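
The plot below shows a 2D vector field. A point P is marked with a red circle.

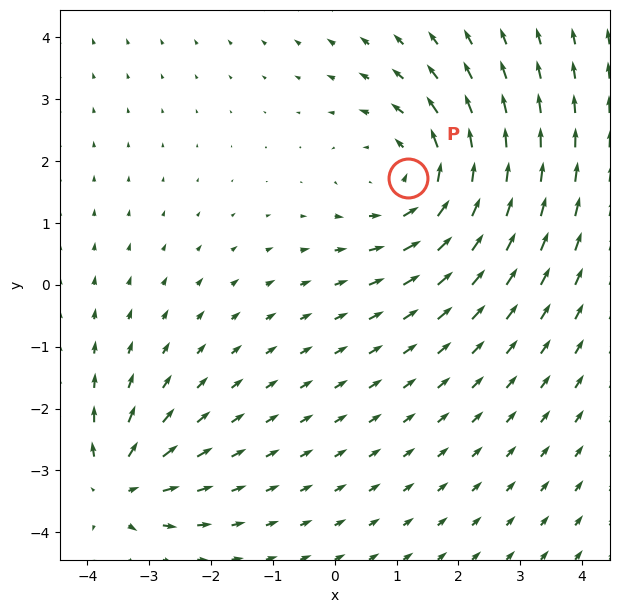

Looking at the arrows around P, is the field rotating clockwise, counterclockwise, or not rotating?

counterclockwise

Near P at (1.2, 1.7) the arrows circulate counterclockwise. The curl (z-component) there is about +3; positive curl means counterclockwise rotation.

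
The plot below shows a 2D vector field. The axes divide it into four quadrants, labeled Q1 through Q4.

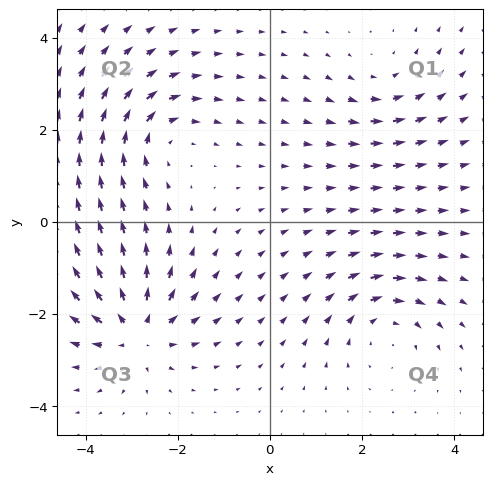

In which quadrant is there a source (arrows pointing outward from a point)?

Q3

The source sits at approximately (-2.9, -2.4), which lies in quadrant Q3. The divergence there is about +6, positive as expected for a source.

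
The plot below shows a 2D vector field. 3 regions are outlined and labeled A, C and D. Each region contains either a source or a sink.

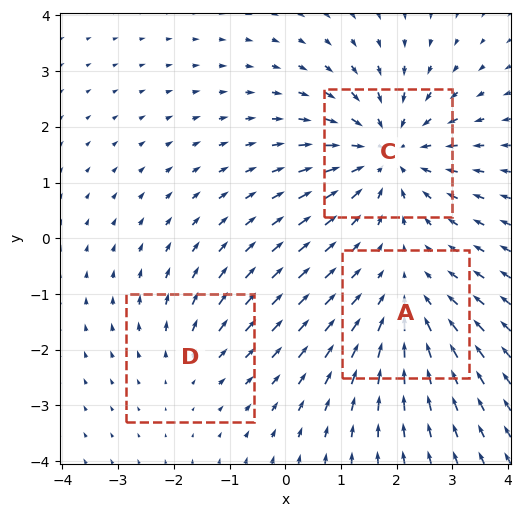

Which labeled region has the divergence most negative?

C

Divergence at each region's feature centre — A: about -3, C: about -4, D: about +2. Region C is most negative.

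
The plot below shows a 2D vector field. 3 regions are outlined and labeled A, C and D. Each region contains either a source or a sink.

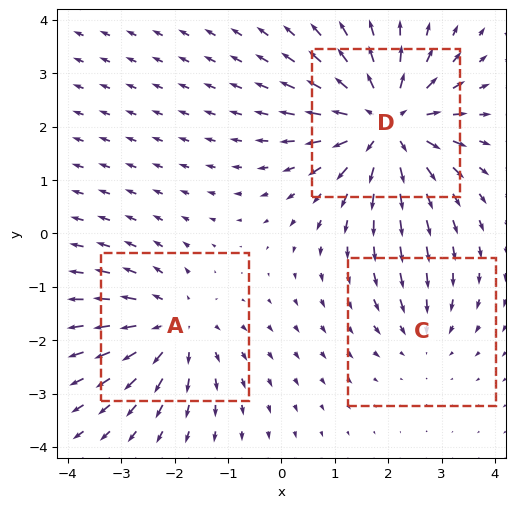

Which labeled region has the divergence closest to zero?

C

Divergence at each region's feature centre — A: about +3, C: about -2, D: about +5. Region C is closest to zero.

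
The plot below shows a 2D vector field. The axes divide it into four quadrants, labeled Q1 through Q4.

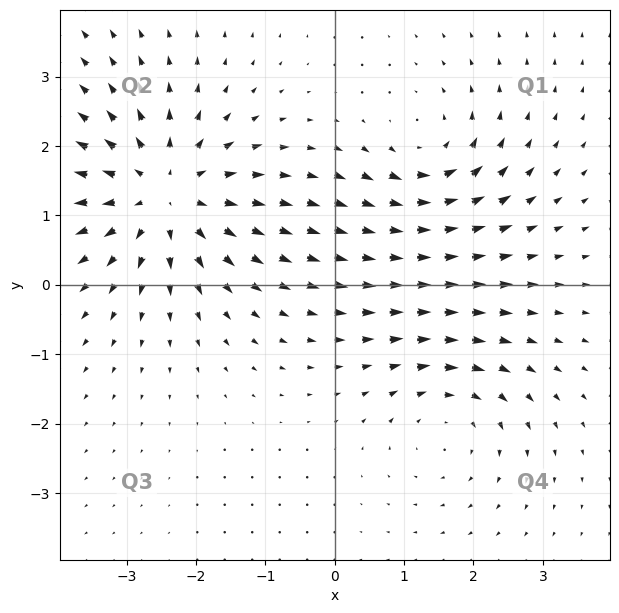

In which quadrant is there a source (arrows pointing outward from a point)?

Q2

The source sits at approximately (-2.4, 1.3), which lies in quadrant Q2. The divergence there is about +5, positive as expected for a source.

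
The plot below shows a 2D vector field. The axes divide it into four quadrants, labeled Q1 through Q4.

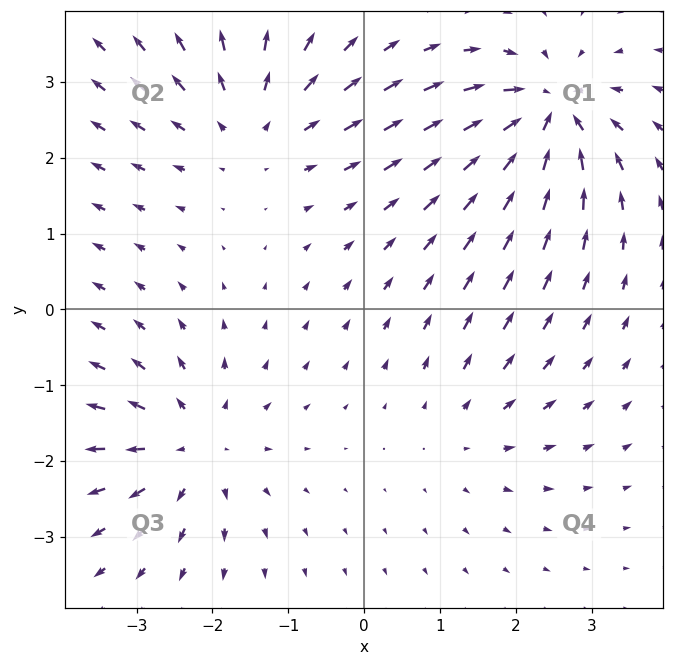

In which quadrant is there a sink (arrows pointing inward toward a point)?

The sink sits at approximately (2.4, 2.6), which lies in quadrant Q1. The divergence there is about -7, negative as expected for a sink.

Q1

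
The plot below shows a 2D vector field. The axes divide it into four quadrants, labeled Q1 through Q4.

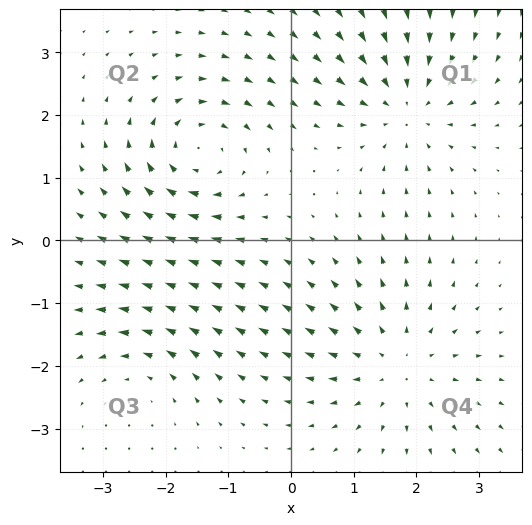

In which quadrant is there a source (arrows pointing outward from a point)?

The source sits at approximately (1.7, -2.0), which lies in quadrant Q4. The divergence there is about +3, positive as expected for a source.

Q4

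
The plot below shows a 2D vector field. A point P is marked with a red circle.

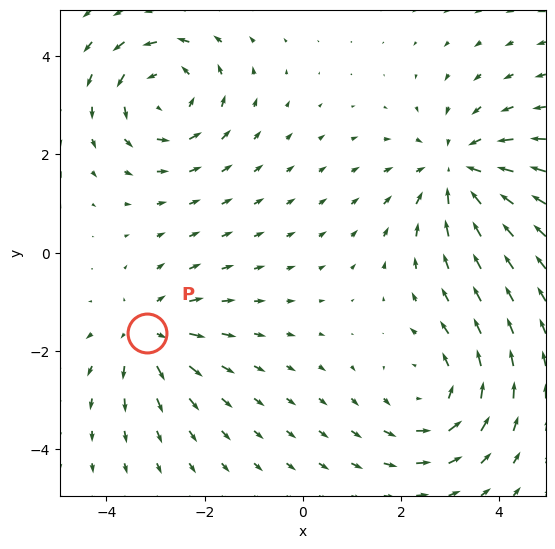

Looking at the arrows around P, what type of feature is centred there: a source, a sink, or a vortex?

At P (-3.2, -1.6) the arrows spread outward. Divergence about +4, curl ≈0 — positive divergence with near-zero curl is a source.

source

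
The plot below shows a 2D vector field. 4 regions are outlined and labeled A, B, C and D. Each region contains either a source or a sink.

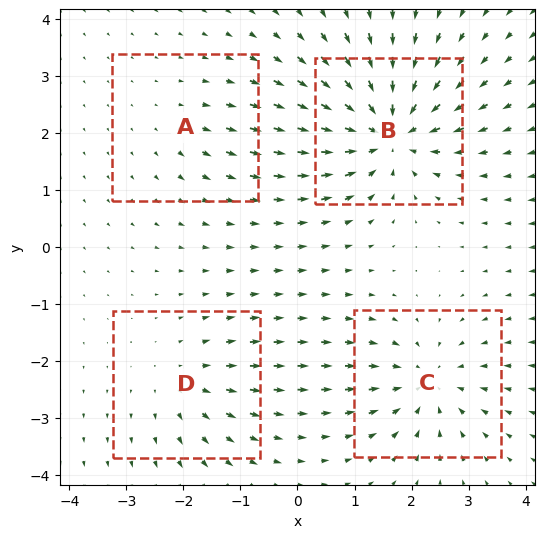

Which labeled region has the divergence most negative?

B

Divergence at each region's feature centre — A: about +2, B: about -8, C: about -5, D: about +4. Region B is most negative.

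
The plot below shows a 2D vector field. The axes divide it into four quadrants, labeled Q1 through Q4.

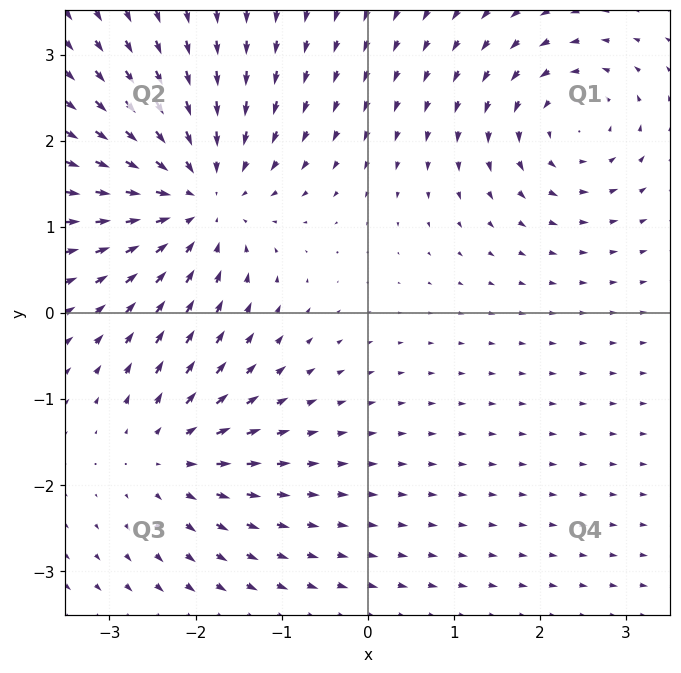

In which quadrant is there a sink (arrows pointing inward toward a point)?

Q2

The sink sits at approximately (-2.0, 1.3), which lies in quadrant Q2. The divergence there is about -5, negative as expected for a sink.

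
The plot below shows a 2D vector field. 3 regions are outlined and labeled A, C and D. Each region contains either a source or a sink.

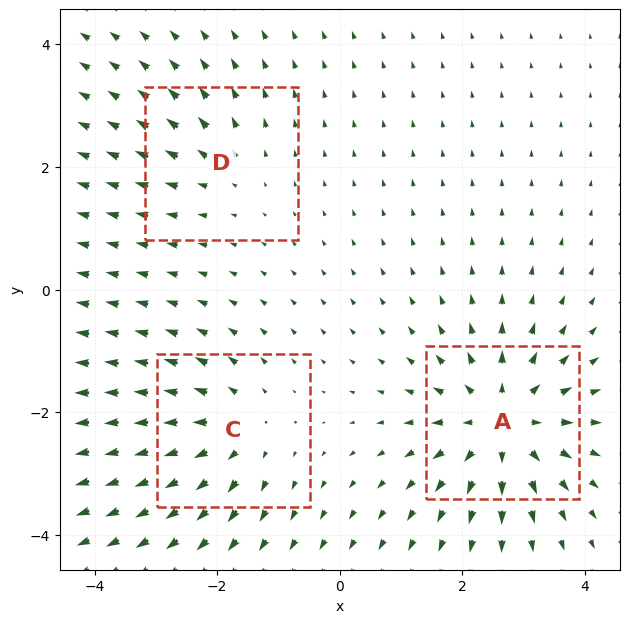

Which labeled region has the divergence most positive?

A

Divergence at each region's feature centre — A: about +5, C: about +3, D: about +2. Region A is most positive.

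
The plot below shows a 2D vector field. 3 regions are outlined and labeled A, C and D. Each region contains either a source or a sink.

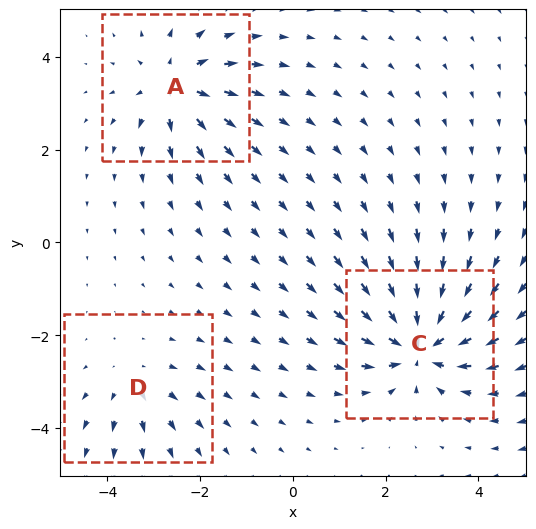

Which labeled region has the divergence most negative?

Divergence at each region's feature centre — A: about +4, C: about -6, D: about +2. Region C is most negative.

C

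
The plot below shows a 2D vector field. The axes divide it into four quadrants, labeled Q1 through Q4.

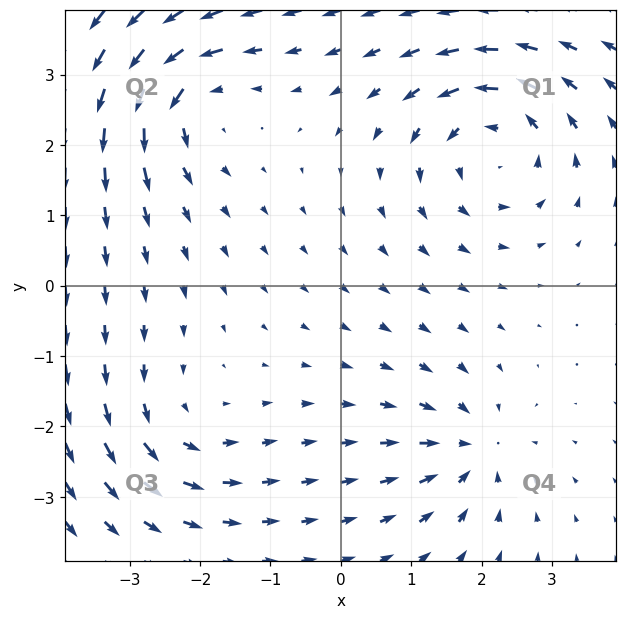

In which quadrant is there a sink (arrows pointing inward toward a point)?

Q4

The sink sits at approximately (1.9, -2.3), which lies in quadrant Q4. The divergence there is about -4, negative as expected for a sink.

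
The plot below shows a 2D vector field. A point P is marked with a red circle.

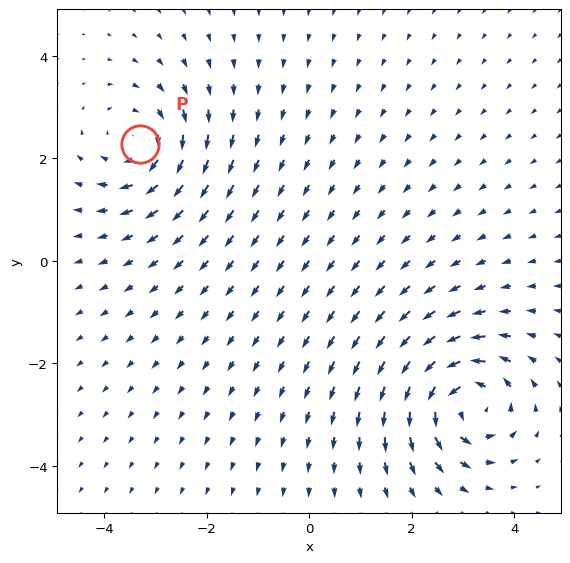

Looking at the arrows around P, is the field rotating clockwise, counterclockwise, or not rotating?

clockwise

Near P at (-3.3, 2.3) the arrows circulate clockwise. The curl (z-component) there is about -4; negative curl means clockwise rotation.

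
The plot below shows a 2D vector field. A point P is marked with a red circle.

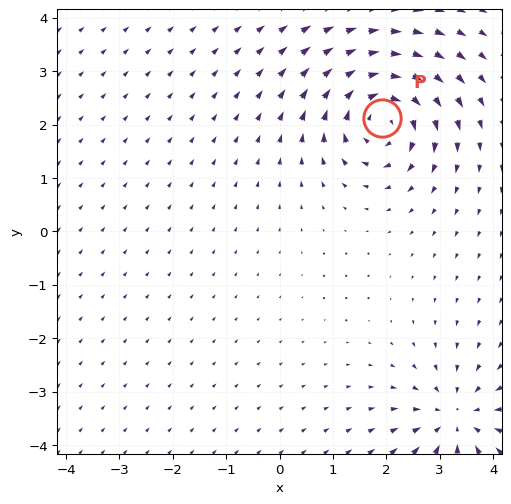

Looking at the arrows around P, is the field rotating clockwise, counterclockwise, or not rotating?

Near P at (1.9, 2.1) the arrows circulate clockwise. The curl (z-component) there is about -5; negative curl means clockwise rotation.

clockwise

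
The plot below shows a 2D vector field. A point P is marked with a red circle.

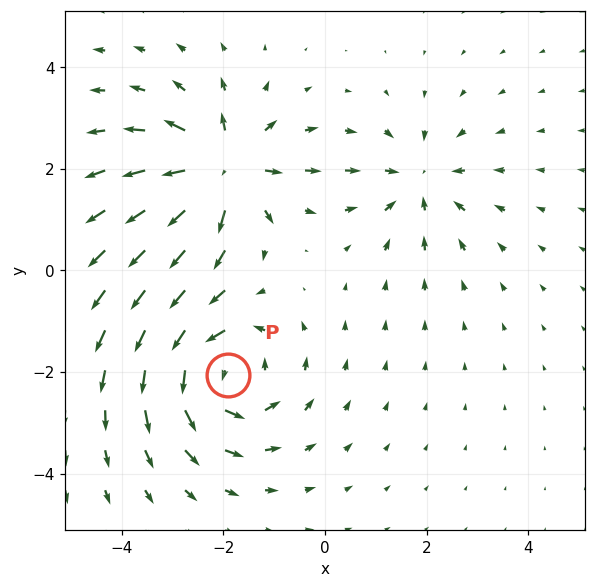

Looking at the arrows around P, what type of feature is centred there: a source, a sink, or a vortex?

At P (-1.9, -2.1) the arrows circulate counterclockwise. Divergence ≈0, curl about +4 — near-zero divergence with nonzero curl is a vortex.

vortex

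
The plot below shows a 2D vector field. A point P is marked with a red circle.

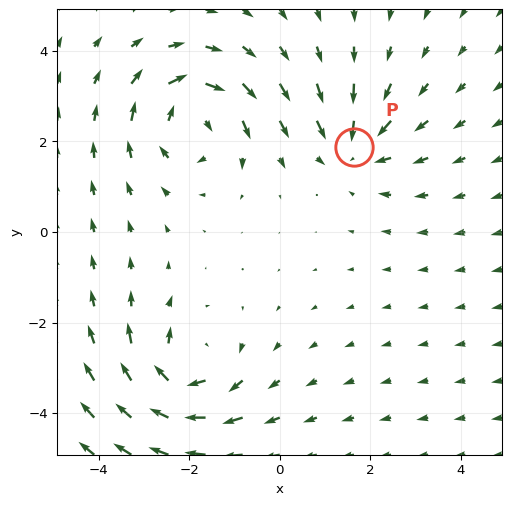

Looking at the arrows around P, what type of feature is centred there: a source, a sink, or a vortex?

sink

At P (1.6, 1.9) the arrows converge inward. Divergence about -4, curl ≈0 — negative divergence with near-zero curl is a sink.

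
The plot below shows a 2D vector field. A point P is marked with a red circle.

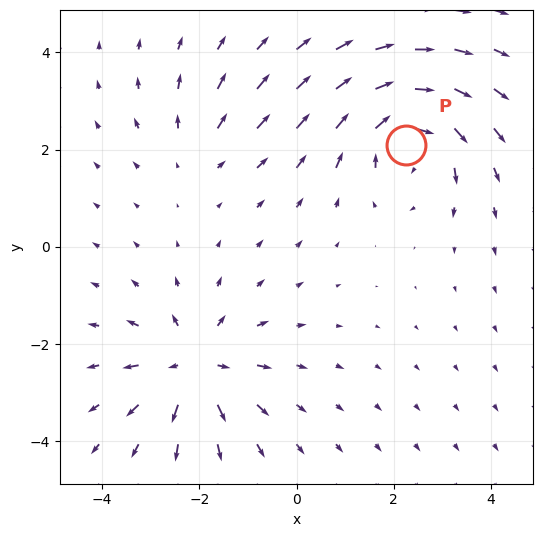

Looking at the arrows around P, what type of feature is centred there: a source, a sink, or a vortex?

vortex

At P (2.2, 2.1) the arrows circulate clockwise. Divergence ≈0, curl about -6 — near-zero divergence with nonzero curl is a vortex.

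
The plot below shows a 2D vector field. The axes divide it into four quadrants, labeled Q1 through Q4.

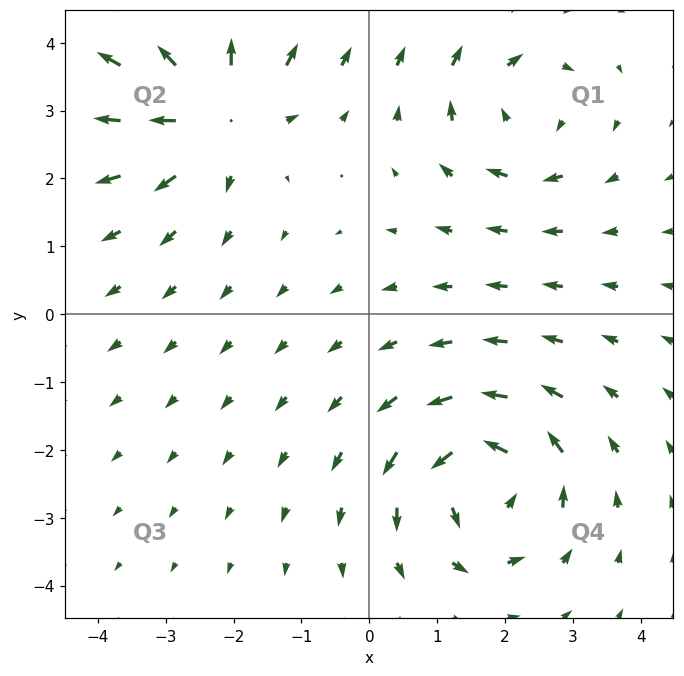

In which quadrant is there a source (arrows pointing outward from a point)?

The source sits at approximately (-2.3, 3.0), which lies in quadrant Q2. The divergence there is about +5, positive as expected for a source.

Q2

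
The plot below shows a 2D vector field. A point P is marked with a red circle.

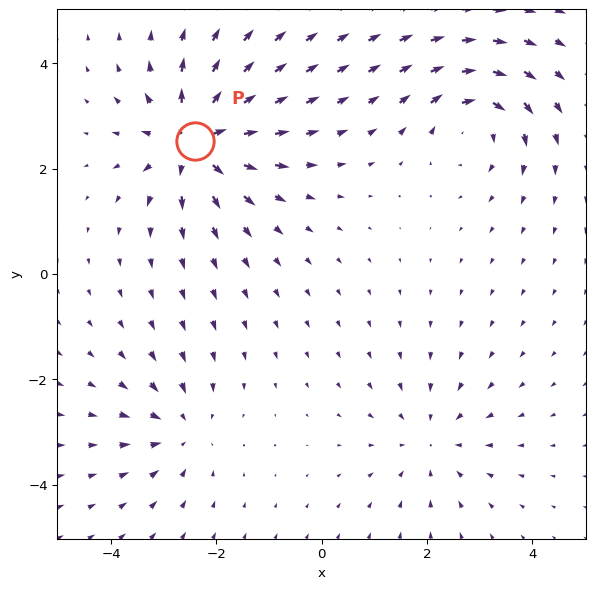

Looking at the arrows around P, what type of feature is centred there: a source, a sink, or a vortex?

source

At P (-2.4, 2.5) the arrows spread outward. Divergence about +6, curl ≈0 — positive divergence with near-zero curl is a source.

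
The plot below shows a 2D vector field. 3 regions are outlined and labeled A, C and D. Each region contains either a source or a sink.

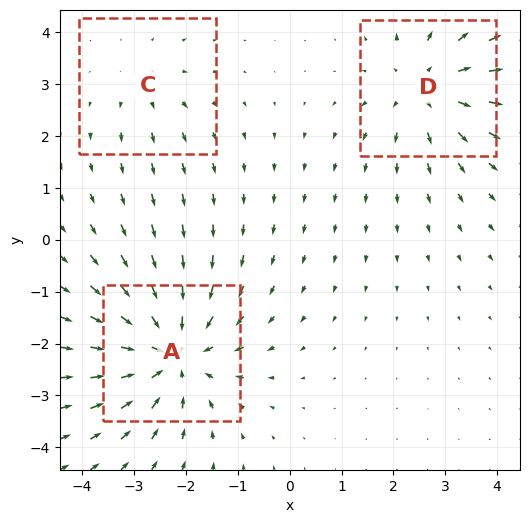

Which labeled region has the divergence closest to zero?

C

Divergence at each region's feature centre — A: about -4, C: about +2, D: about +3. Region C is closest to zero.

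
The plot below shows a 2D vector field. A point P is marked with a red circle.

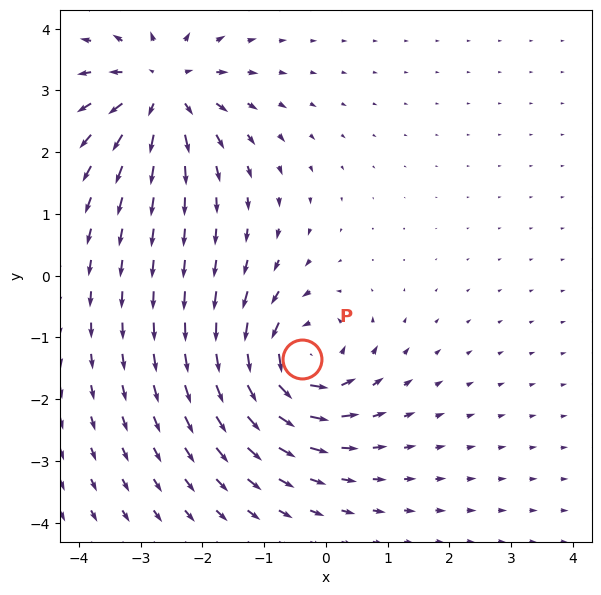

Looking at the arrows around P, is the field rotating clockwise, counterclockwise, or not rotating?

Near P at (-0.4, -1.3) the arrows circulate counterclockwise. The curl (z-component) there is about +6; positive curl means counterclockwise rotation.

counterclockwise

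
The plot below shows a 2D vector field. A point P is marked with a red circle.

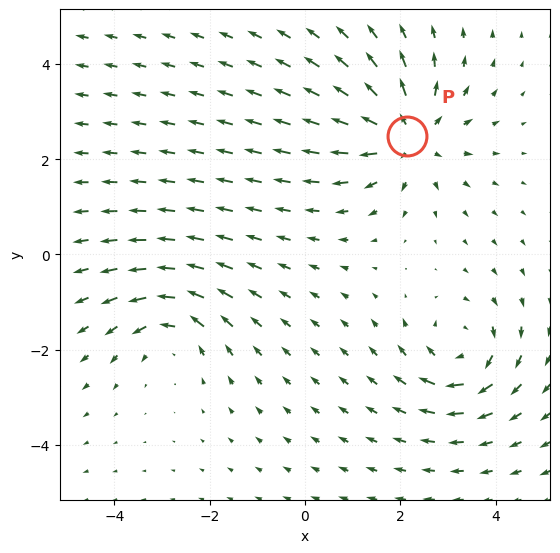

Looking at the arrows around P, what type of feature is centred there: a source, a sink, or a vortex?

At P (2.1, 2.5) the arrows spread outward. Divergence about +4, curl ≈0 — positive divergence with near-zero curl is a source.

source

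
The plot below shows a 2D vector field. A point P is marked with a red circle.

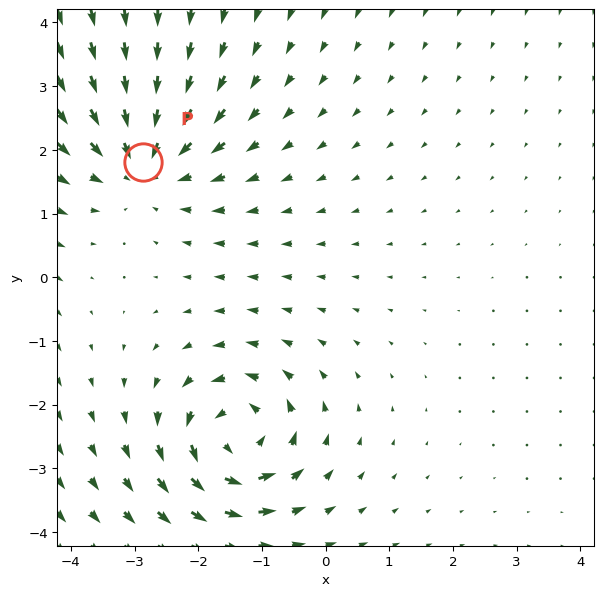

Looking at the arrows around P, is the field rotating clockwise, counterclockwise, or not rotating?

not rotating

Near P at (-2.9, 1.8) the arrows show no circulation. The curl there is ≈0.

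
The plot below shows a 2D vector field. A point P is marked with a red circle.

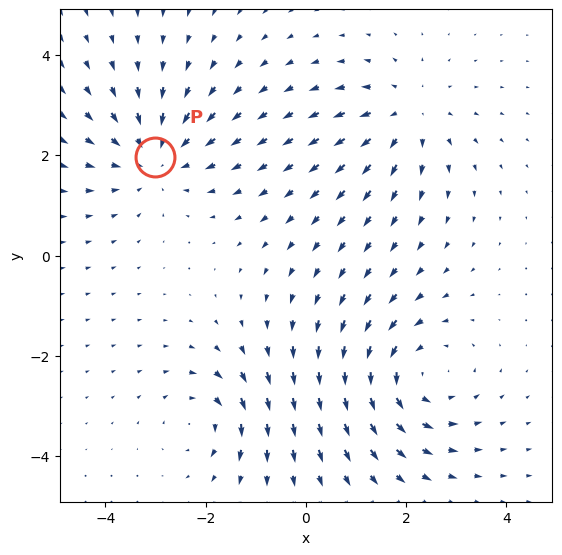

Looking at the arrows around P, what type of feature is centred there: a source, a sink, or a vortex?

At P (-3.0, 2.0) the arrows converge inward. Divergence about -3, curl ≈0 — negative divergence with near-zero curl is a sink.

sink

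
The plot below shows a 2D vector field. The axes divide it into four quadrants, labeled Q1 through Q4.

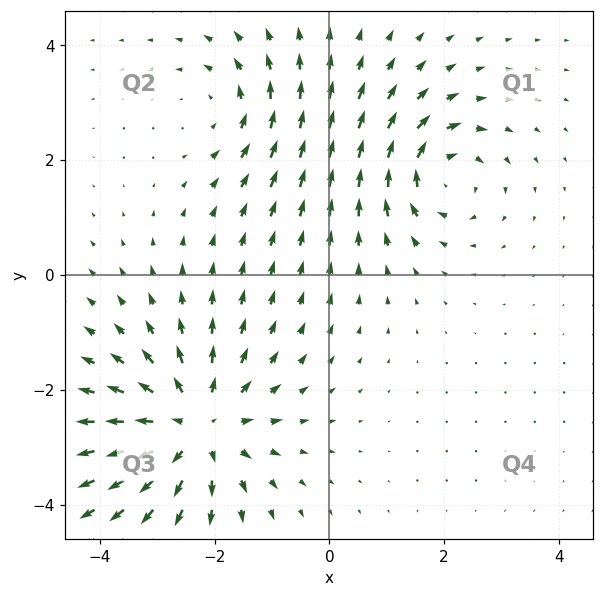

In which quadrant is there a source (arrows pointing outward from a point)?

Q3

The source sits at approximately (-2.3, -2.6), which lies in quadrant Q3. The divergence there is about +5, positive as expected for a source.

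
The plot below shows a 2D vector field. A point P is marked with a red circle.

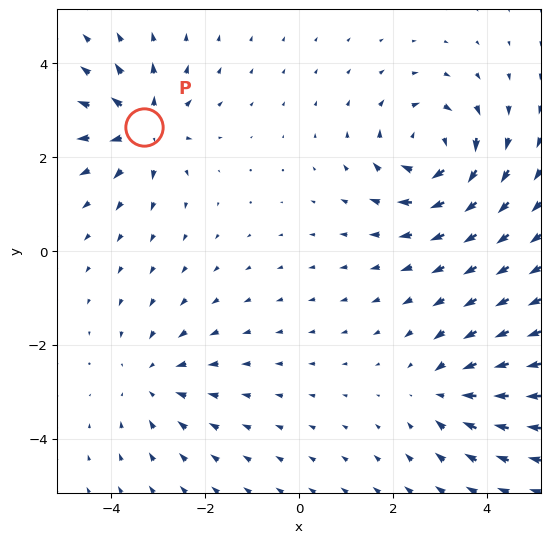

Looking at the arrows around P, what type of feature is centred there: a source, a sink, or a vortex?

source

At P (-3.3, 2.6) the arrows spread outward. Divergence about +5, curl ≈0 — positive divergence with near-zero curl is a source.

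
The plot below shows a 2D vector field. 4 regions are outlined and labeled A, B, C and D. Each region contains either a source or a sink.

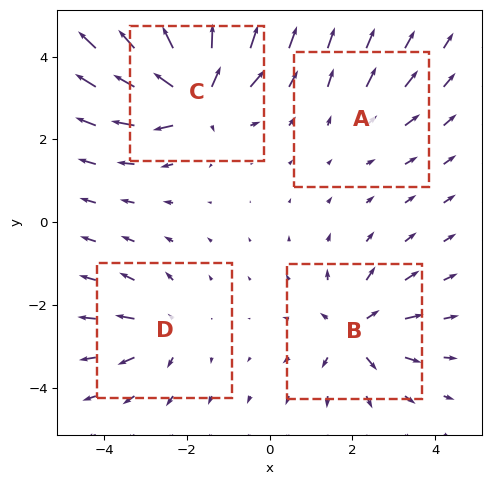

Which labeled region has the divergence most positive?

Divergence at each region's feature centre — A: about +3, B: about +6, C: about +8, D: about +4. Region C is most positive.

C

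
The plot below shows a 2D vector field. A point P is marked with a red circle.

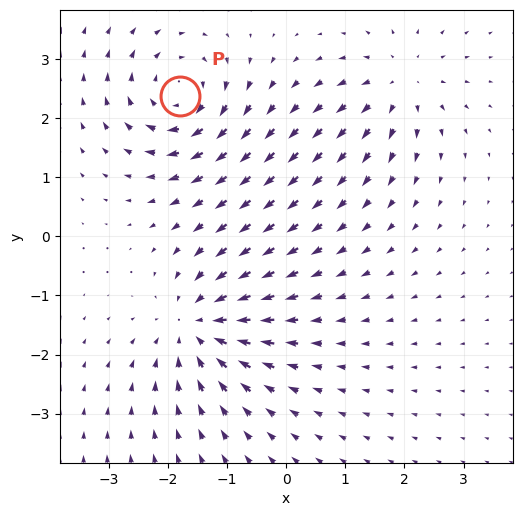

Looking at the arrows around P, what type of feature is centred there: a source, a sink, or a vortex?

vortex

At P (-1.8, 2.4) the arrows circulate clockwise. Divergence ≈0, curl about -6 — near-zero divergence with nonzero curl is a vortex.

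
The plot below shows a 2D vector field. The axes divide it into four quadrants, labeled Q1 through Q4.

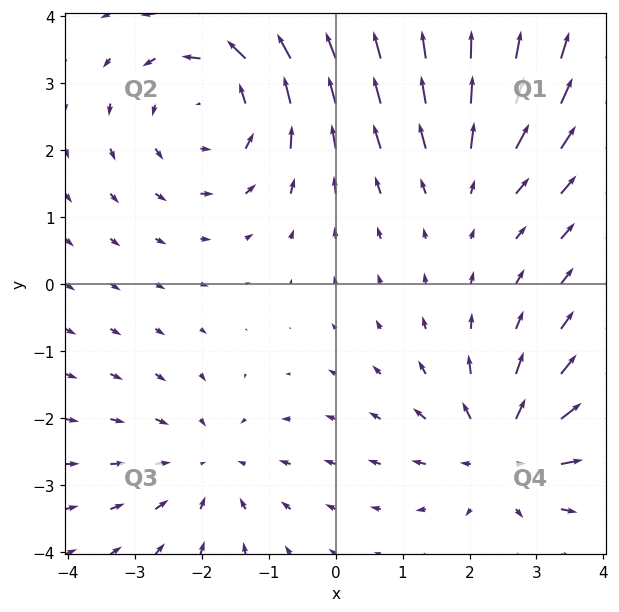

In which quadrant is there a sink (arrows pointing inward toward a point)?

Q3

The sink sits at approximately (-1.9, -2.7), which lies in quadrant Q3. The divergence there is about -3, negative as expected for a sink.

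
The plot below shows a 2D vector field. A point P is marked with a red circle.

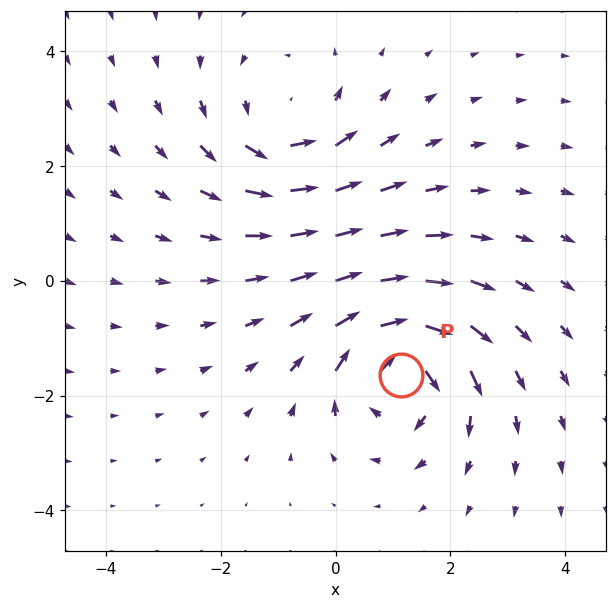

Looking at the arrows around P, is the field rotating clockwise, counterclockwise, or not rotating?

clockwise

Near P at (1.1, -1.6) the arrows circulate clockwise. The curl (z-component) there is about -4; negative curl means clockwise rotation.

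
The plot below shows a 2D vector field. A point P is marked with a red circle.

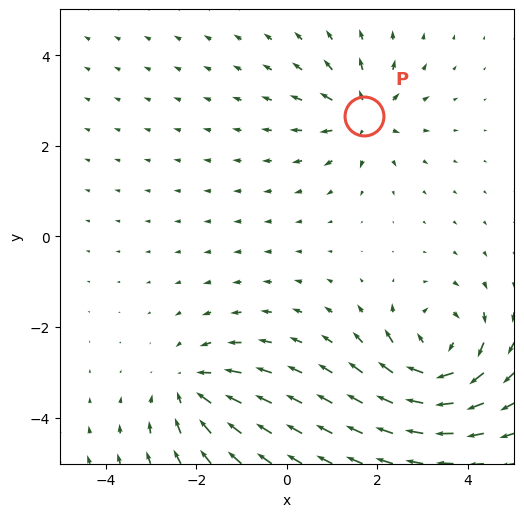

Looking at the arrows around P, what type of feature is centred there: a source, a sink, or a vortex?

At P (1.7, 2.7) the arrows spread outward. Divergence about +4, curl ≈0 — positive divergence with near-zero curl is a source.

source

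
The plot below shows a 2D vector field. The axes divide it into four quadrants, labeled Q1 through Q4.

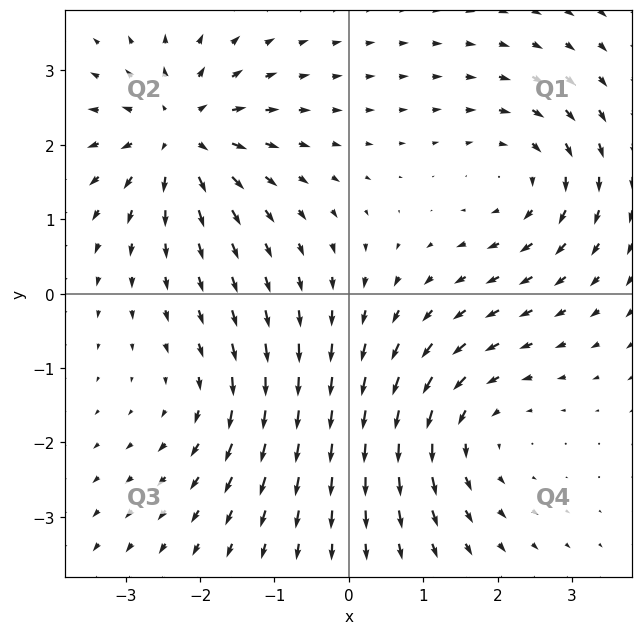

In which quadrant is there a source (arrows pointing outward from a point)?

Q2

The source sits at approximately (-2.3, 2.1), which lies in quadrant Q2. The divergence there is about +5, positive as expected for a source.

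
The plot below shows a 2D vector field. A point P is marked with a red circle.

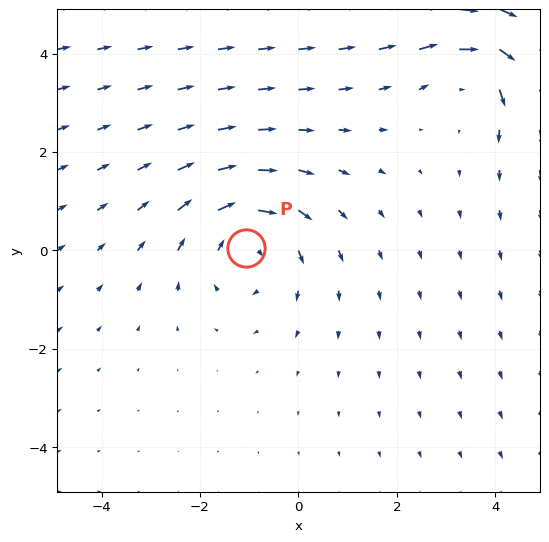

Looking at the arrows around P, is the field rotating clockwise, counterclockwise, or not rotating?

Near P at (-1.1, 0.1) the arrows circulate clockwise. The curl (z-component) there is about -3; negative curl means clockwise rotation.

clockwise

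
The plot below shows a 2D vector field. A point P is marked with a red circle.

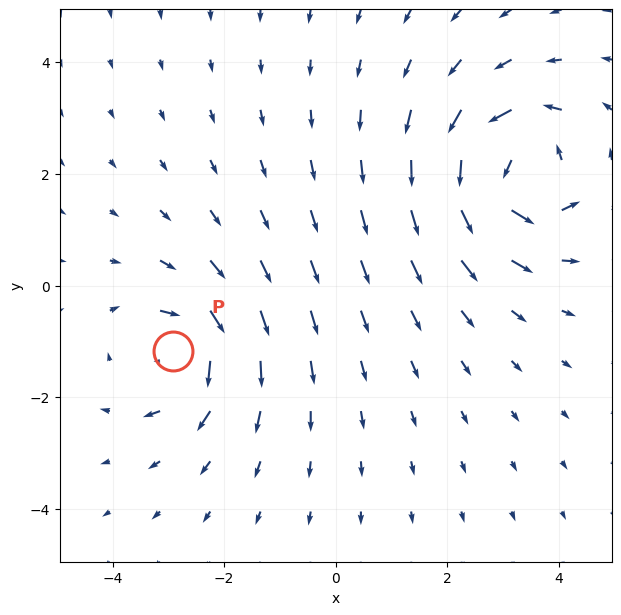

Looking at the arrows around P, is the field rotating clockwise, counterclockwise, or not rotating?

clockwise

Near P at (-2.9, -1.2) the arrows circulate clockwise. The curl (z-component) there is about -4; negative curl means clockwise rotation.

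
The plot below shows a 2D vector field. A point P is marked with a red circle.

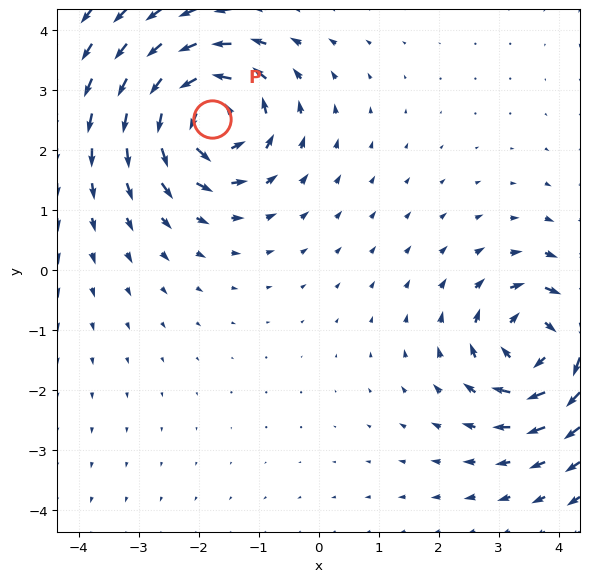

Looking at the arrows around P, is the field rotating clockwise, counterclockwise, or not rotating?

Near P at (-1.8, 2.5) the arrows circulate counterclockwise. The curl (z-component) there is about +5; positive curl means counterclockwise rotation.

counterclockwise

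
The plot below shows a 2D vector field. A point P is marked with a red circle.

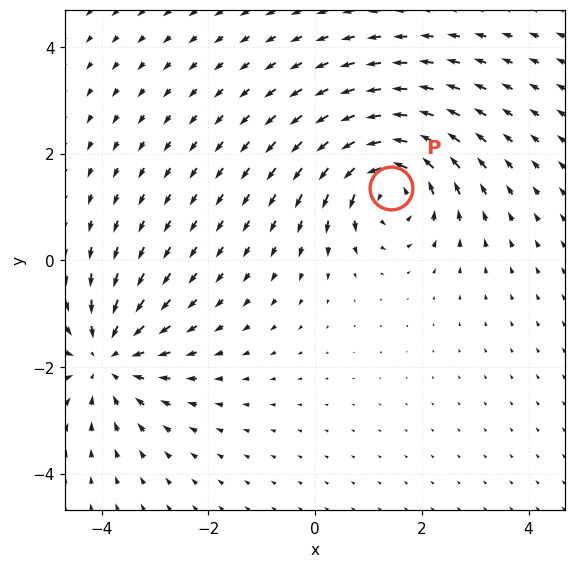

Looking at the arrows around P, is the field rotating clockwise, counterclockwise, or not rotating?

Near P at (1.4, 1.4) the arrows circulate counterclockwise. The curl (z-component) there is about +4; positive curl means counterclockwise rotation.

counterclockwise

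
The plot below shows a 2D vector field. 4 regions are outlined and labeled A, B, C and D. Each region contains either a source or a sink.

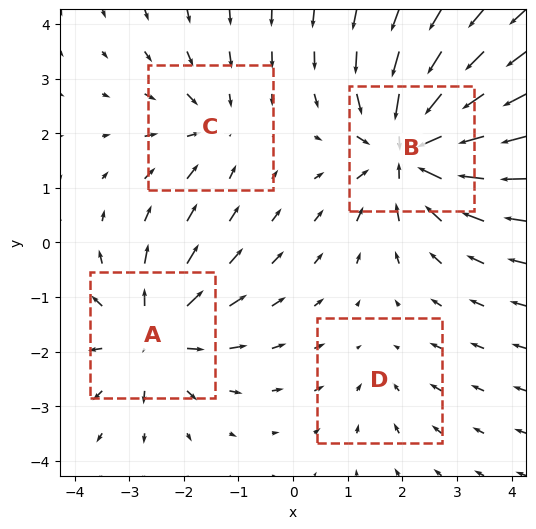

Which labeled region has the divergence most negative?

B

Divergence at each region's feature centre — A: about +5, B: about -7, C: about -3, D: about -2. Region B is most negative.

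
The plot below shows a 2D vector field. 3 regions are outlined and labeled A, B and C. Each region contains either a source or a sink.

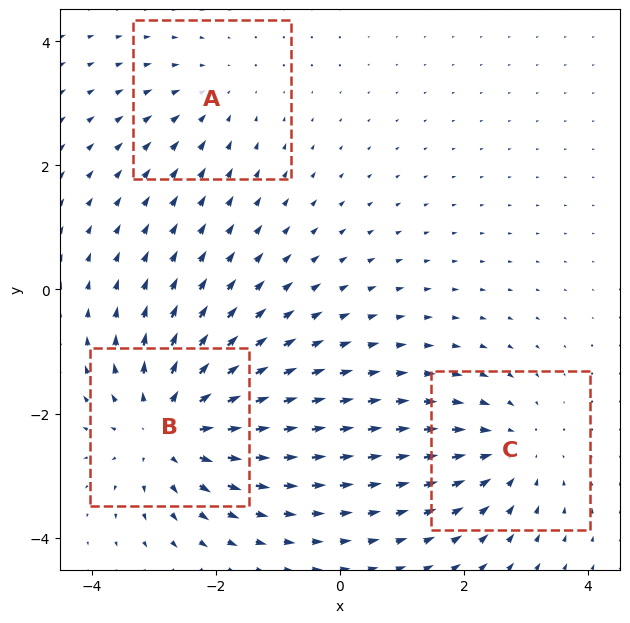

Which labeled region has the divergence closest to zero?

A

Divergence at each region's feature centre — A: about -2, B: about +4, C: about -3. Region A is closest to zero.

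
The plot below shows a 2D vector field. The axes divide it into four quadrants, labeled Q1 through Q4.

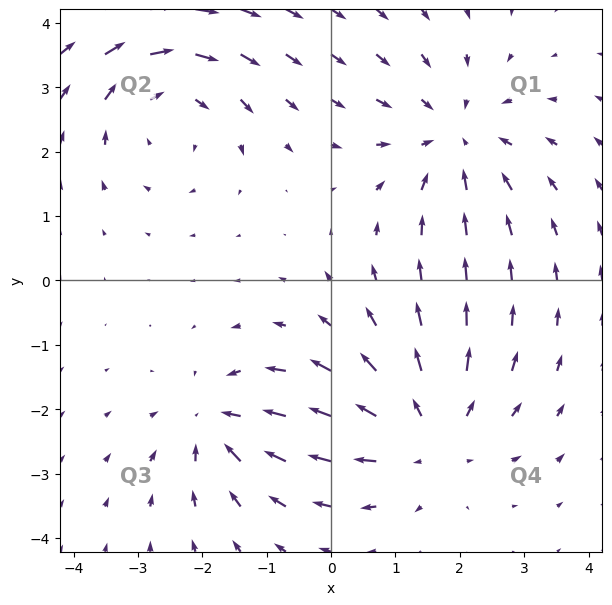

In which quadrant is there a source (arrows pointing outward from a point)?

Q4

The source sits at approximately (1.5, -2.4), which lies in quadrant Q4. The divergence there is about +4, positive as expected for a source.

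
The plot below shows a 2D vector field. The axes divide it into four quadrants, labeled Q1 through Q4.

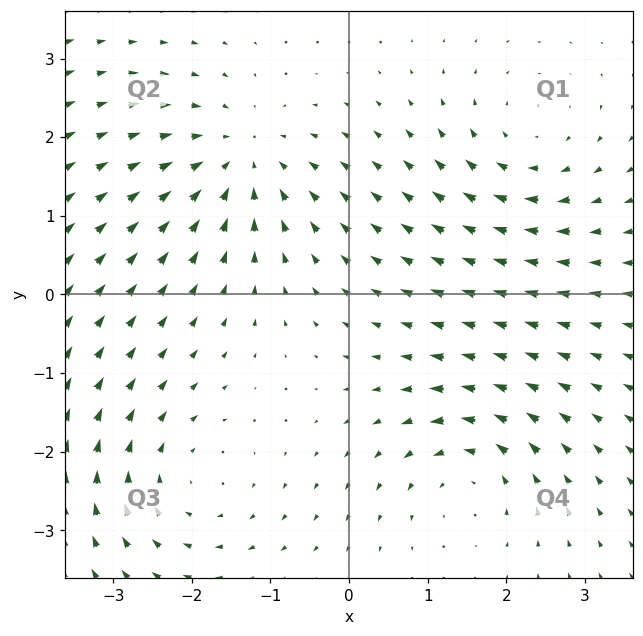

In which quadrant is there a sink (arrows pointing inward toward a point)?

Q2

The sink sits at approximately (-1.4, 1.7), which lies in quadrant Q2. The divergence there is about -4, negative as expected for a sink.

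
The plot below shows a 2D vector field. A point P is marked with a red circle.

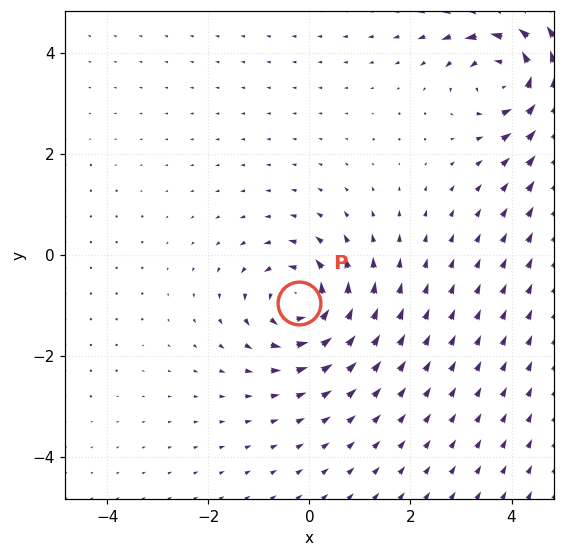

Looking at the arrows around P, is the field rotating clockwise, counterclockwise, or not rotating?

Near P at (-0.2, -0.9) the arrows circulate counterclockwise. The curl (z-component) there is about +4; positive curl means counterclockwise rotation.

counterclockwise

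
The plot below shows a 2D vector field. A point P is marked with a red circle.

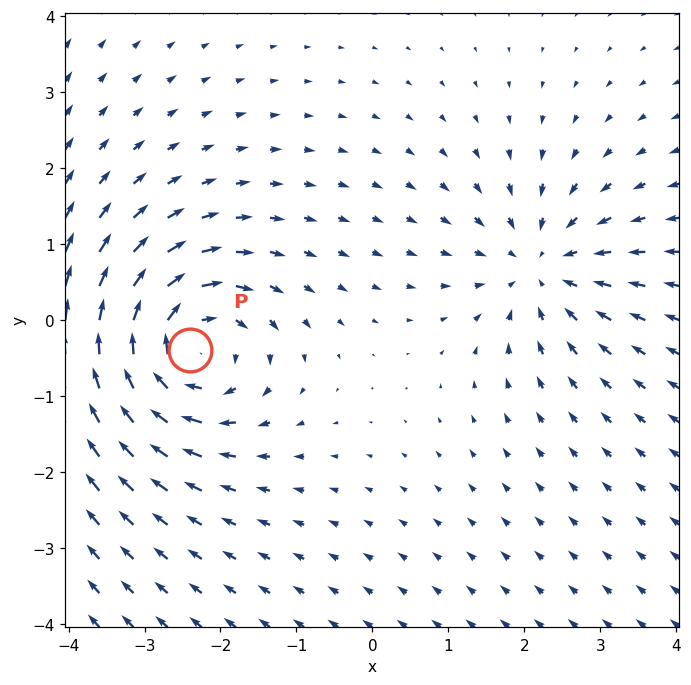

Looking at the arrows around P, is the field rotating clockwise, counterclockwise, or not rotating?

clockwise

Near P at (-2.4, -0.4) the arrows circulate clockwise. The curl (z-component) there is about -5; negative curl means clockwise rotation.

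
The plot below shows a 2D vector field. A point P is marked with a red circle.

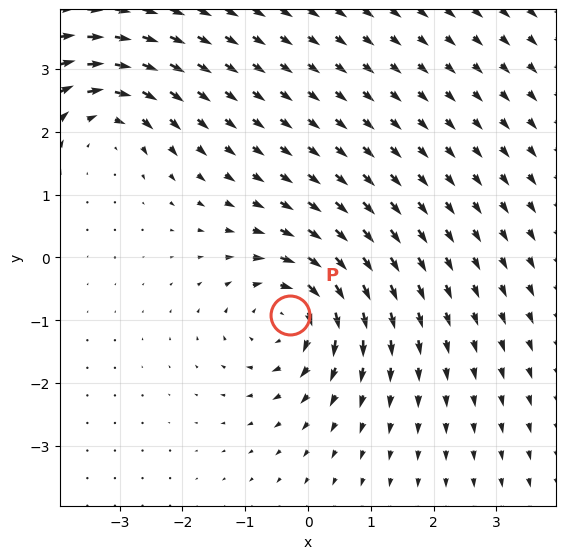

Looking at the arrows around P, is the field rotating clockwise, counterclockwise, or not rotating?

Near P at (-0.3, -0.9) the arrows circulate clockwise. The curl (z-component) there is about -4; negative curl means clockwise rotation.

clockwise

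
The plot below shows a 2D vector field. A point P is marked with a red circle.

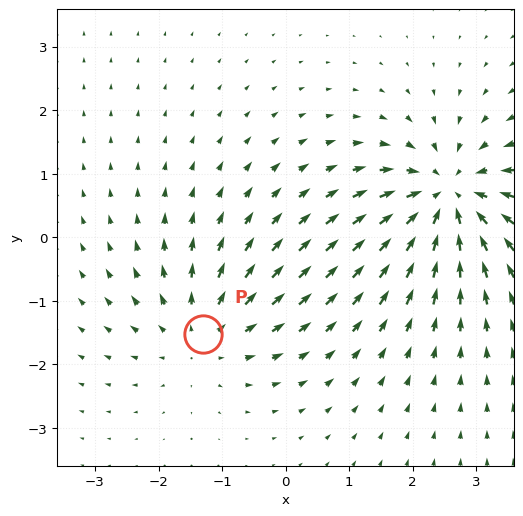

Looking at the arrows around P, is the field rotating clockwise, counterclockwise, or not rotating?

Near P at (-1.3, -1.5) the arrows show no circulation. The curl there is ≈0.

not rotating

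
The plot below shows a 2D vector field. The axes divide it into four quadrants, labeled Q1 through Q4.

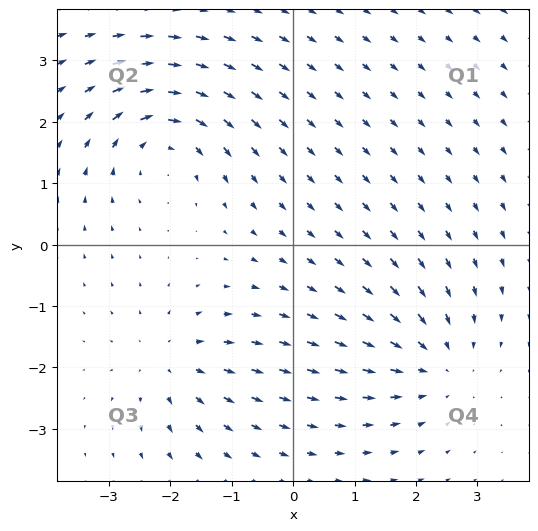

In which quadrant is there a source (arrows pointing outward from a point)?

Q3

The source sits at approximately (-2.0, -1.9), which lies in quadrant Q3. The divergence there is about +3, positive as expected for a source.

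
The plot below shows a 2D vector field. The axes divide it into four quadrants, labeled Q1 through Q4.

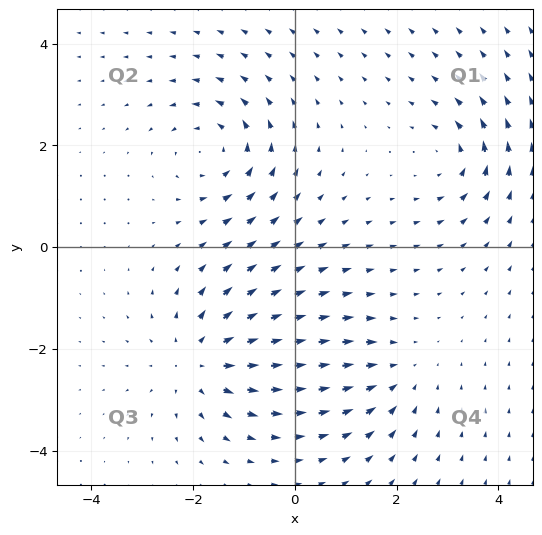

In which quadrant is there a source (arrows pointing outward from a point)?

The source sits at approximately (-1.8, -2.2), which lies in quadrant Q3. The divergence there is about +4, positive as expected for a source.

Q3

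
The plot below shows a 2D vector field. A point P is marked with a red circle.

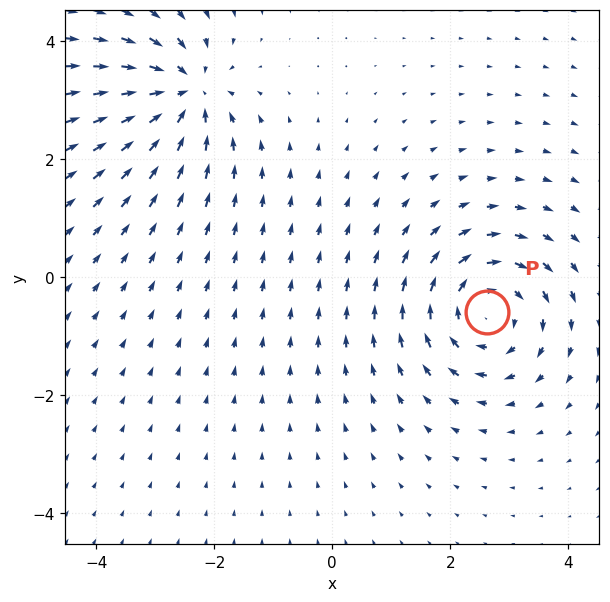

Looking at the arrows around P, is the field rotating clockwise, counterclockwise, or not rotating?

Near P at (2.6, -0.6) the arrows circulate clockwise. The curl (z-component) there is about -4; negative curl means clockwise rotation.

clockwise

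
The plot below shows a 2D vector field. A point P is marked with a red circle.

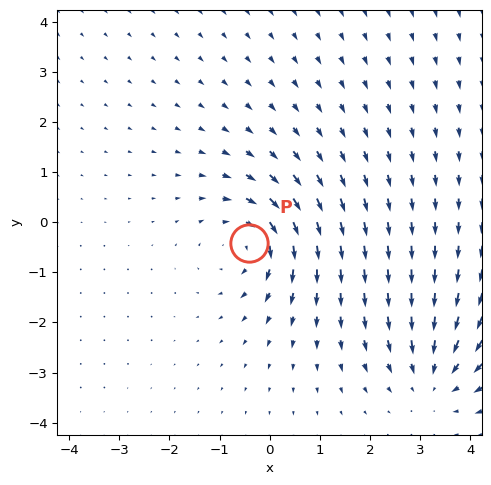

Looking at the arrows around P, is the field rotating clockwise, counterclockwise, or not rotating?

Near P at (-0.4, -0.4) the arrows circulate clockwise. The curl (z-component) there is about -6; negative curl means clockwise rotation.

clockwise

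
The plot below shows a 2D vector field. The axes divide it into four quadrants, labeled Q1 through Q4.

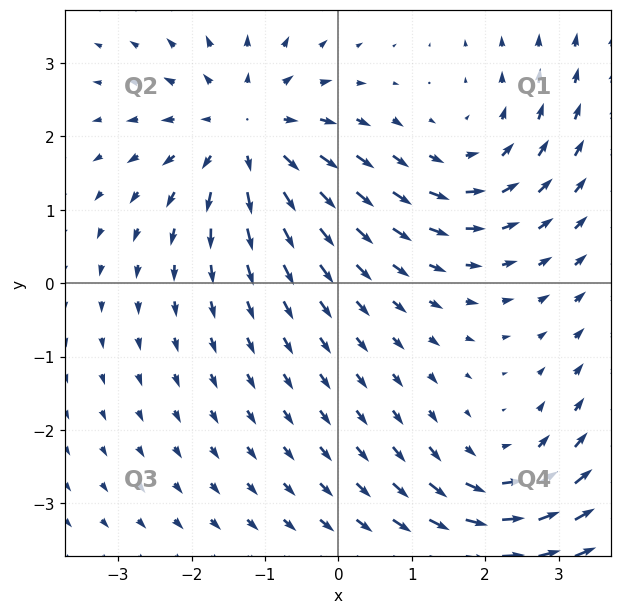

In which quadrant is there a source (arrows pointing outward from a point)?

Q2

The source sits at approximately (-1.3, 2.0), which lies in quadrant Q2. The divergence there is about +3, positive as expected for a source.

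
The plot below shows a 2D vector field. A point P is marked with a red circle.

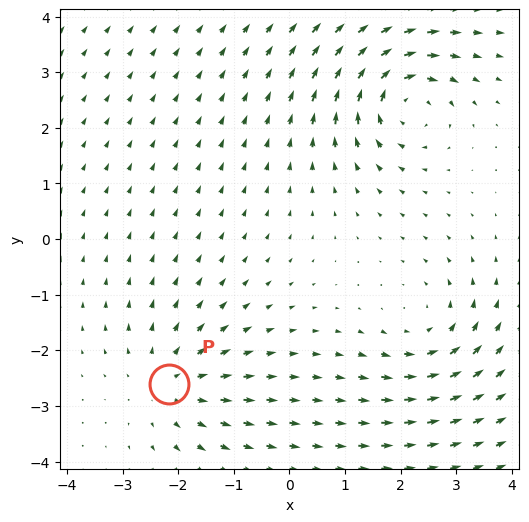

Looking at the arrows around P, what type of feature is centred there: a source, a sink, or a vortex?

source

At P (-2.2, -2.6) the arrows spread outward. Divergence about +2, curl ≈0 — positive divergence with near-zero curl is a source.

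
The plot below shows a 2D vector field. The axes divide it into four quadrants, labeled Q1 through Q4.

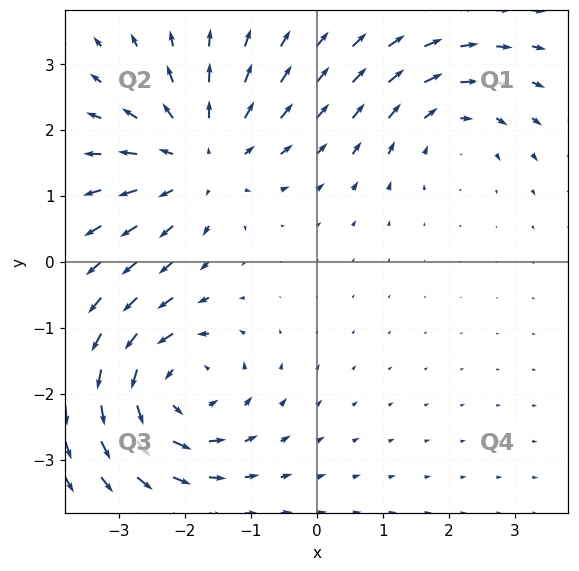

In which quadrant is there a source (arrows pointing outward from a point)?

The source sits at approximately (-1.8, 1.6), which lies in quadrant Q2. The divergence there is about +4, positive as expected for a source.

Q2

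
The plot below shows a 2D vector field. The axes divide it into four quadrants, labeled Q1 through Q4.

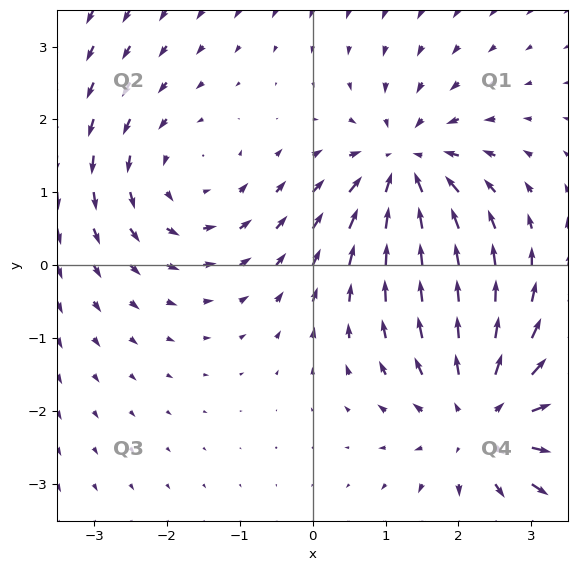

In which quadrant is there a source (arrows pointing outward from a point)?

The source sits at approximately (2.4, -2.1), which lies in quadrant Q4. The divergence there is about +3, positive as expected for a source.

Q4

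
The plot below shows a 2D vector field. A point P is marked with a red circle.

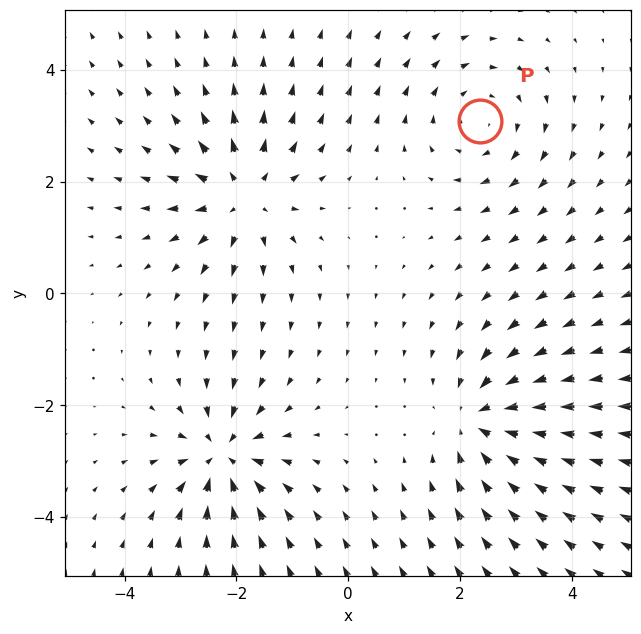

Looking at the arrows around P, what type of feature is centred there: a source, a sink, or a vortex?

vortex

At P (2.4, 3.1) the arrows circulate clockwise. Divergence ≈0, curl about -3 — near-zero divergence with nonzero curl is a vortex.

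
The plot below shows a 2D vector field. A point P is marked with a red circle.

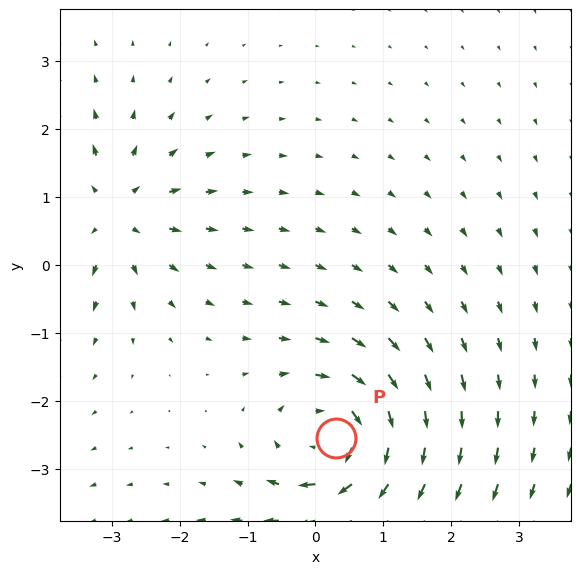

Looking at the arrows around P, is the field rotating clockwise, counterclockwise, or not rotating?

Near P at (0.3, -2.5) the arrows circulate clockwise. The curl (z-component) there is about -4; negative curl means clockwise rotation.

clockwise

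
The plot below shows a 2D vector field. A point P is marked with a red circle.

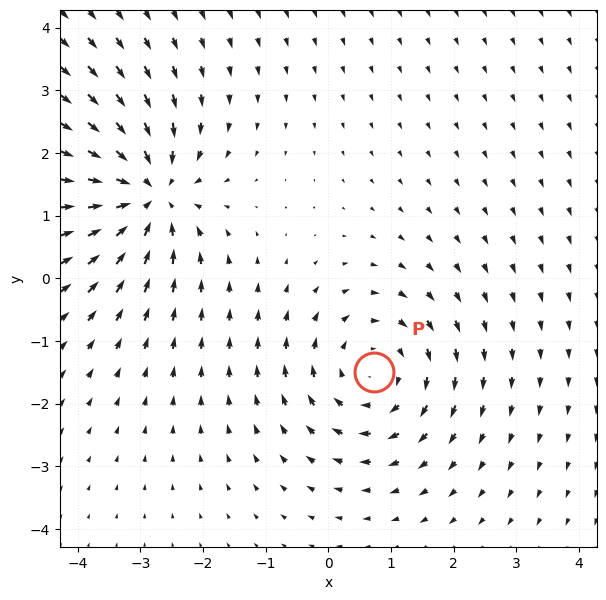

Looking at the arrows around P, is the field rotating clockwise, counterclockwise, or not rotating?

Near P at (0.7, -1.5) the arrows circulate clockwise. The curl (z-component) there is about -3; negative curl means clockwise rotation.

clockwise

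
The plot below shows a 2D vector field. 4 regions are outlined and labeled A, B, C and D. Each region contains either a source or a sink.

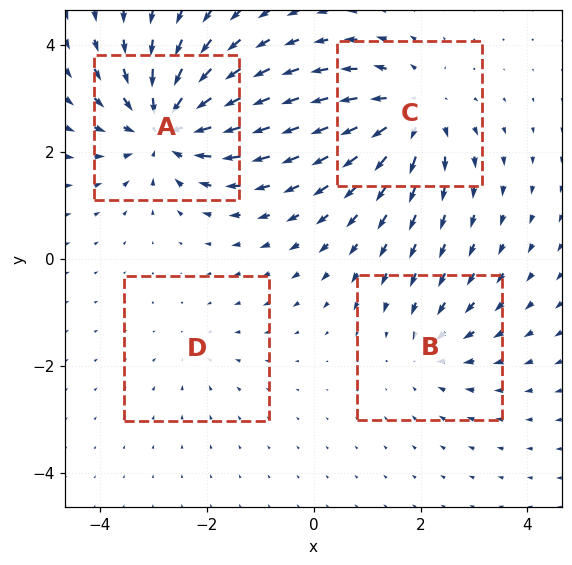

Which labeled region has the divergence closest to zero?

D

Divergence at each region's feature centre — A: about -7, B: about -3, C: about +5, D: about -2. Region D is closest to zero.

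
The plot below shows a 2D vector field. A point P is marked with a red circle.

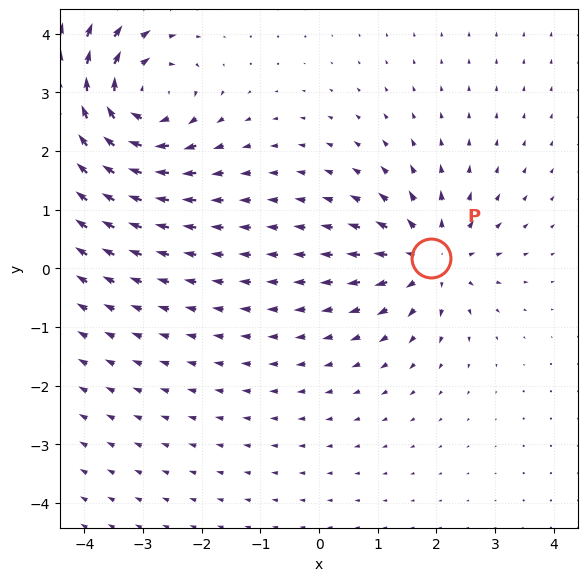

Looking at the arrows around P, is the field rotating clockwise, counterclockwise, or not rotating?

not rotating

Near P at (1.9, 0.2) the arrows show no circulation. The curl there is ≈0.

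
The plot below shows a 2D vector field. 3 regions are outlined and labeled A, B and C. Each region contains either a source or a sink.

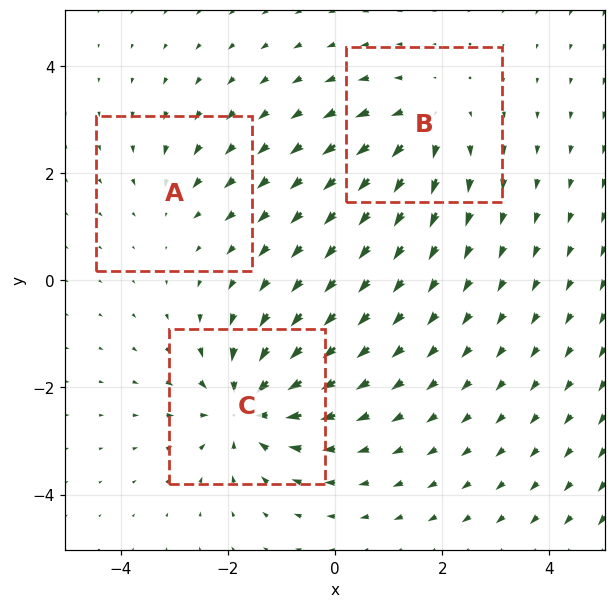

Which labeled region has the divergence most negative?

Divergence at each region's feature centre — A: about -2, B: about +3, C: about -5. Region C is most negative.

C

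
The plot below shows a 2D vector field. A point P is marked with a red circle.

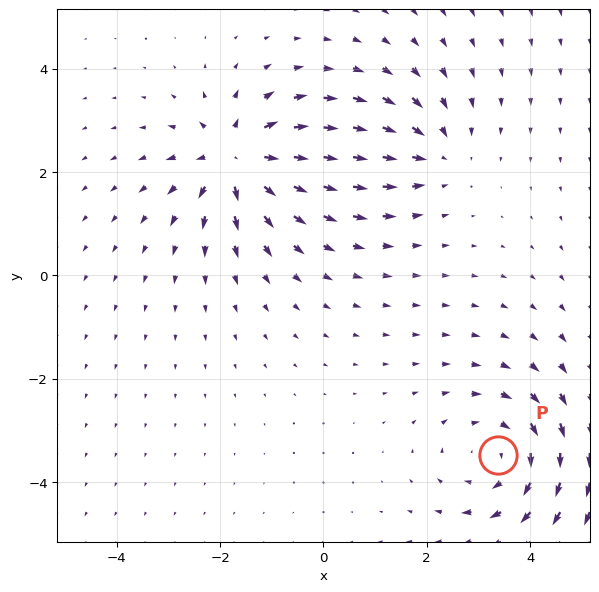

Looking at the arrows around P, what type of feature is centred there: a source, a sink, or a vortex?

vortex

At P (3.4, -3.5) the arrows circulate clockwise. Divergence ≈0, curl about -4 — near-zero divergence with nonzero curl is a vortex.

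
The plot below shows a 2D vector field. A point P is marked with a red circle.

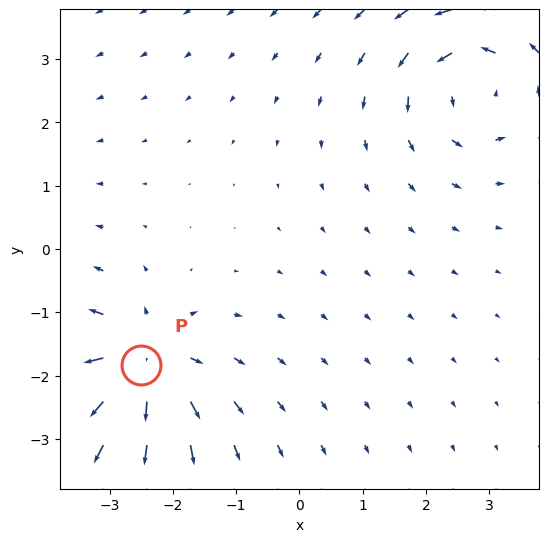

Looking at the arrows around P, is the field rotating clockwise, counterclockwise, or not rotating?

Near P at (-2.5, -1.8) the arrows show no circulation. The curl there is ≈0.

not rotating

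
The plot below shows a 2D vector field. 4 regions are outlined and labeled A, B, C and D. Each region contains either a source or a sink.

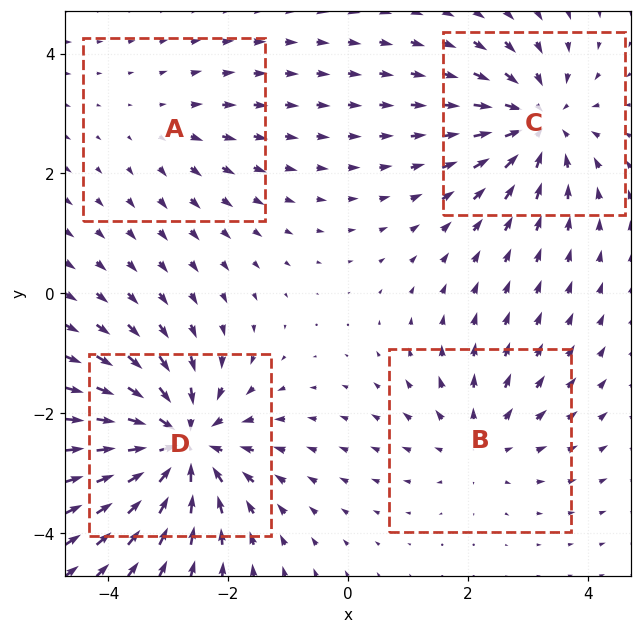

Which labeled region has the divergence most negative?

D

Divergence at each region's feature centre — A: about +2, B: about +3, C: about -5, D: about -7. Region D is most negative.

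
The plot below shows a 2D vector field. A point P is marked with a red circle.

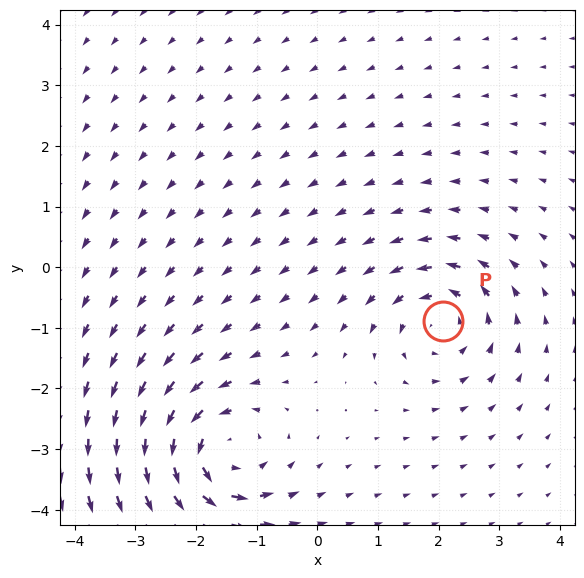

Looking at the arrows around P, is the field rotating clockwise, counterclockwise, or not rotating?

Near P at (2.1, -0.9) the arrows circulate counterclockwise. The curl (z-component) there is about +5; positive curl means counterclockwise rotation.

counterclockwise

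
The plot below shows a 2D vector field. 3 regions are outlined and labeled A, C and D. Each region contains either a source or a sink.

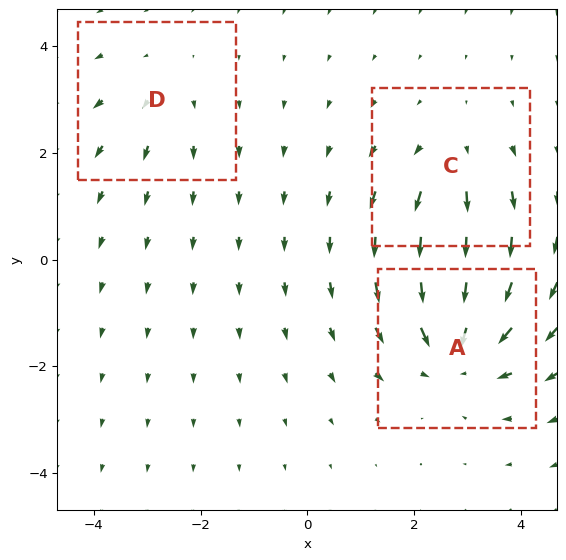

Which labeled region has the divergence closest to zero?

Divergence at each region's feature centre — A: about -5, C: about +3, D: about +2. Region D is closest to zero.

D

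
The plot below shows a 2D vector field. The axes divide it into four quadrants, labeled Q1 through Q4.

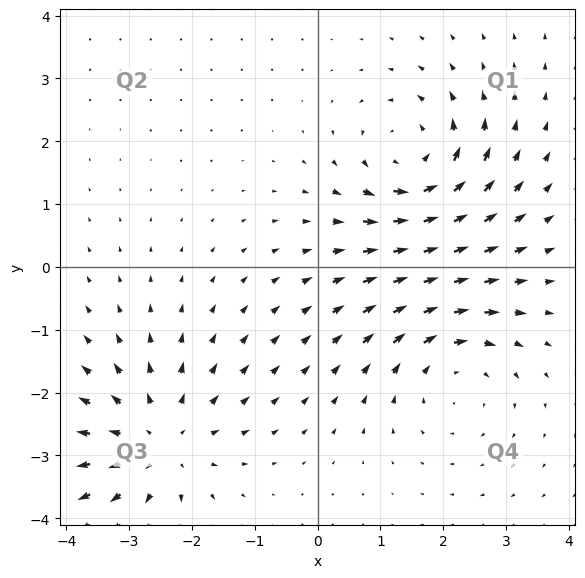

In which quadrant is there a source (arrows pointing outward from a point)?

The source sits at approximately (-2.5, -2.8), which lies in quadrant Q3. The divergence there is about +4, positive as expected for a source.

Q3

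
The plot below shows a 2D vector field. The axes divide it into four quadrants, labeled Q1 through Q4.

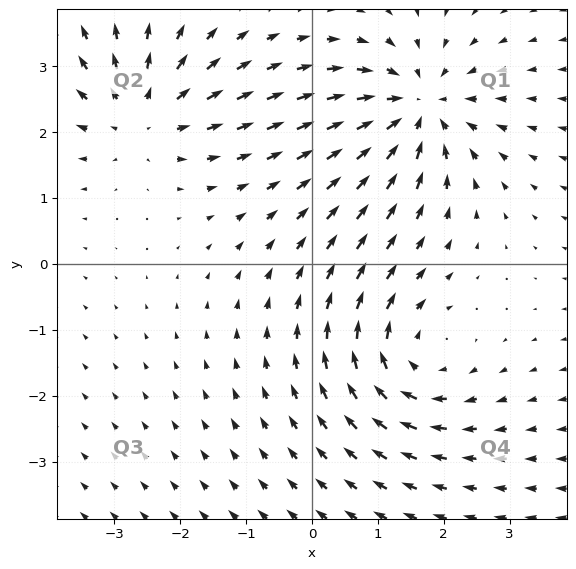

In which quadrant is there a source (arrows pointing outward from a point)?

Q2

The source sits at approximately (-2.6, 2.3), which lies in quadrant Q2. The divergence there is about +3, positive as expected for a source.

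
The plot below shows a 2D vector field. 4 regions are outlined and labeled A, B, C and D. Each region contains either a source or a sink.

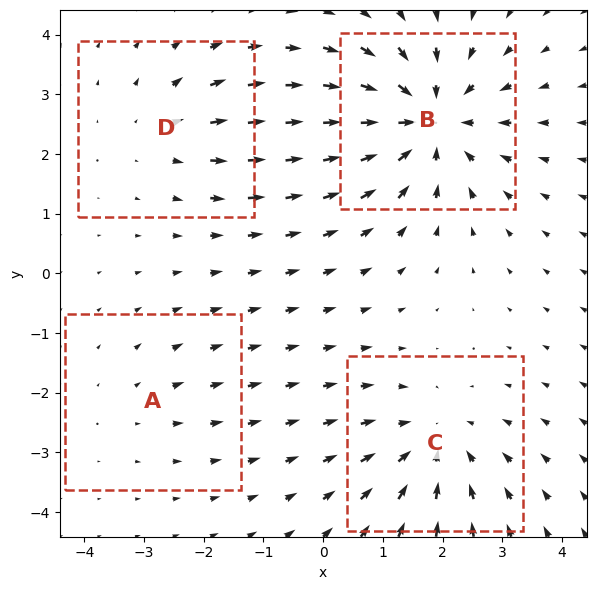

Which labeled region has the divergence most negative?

Divergence at each region's feature centre — A: about +2, B: about -6, C: about -4, D: about +3. Region B is most negative.

B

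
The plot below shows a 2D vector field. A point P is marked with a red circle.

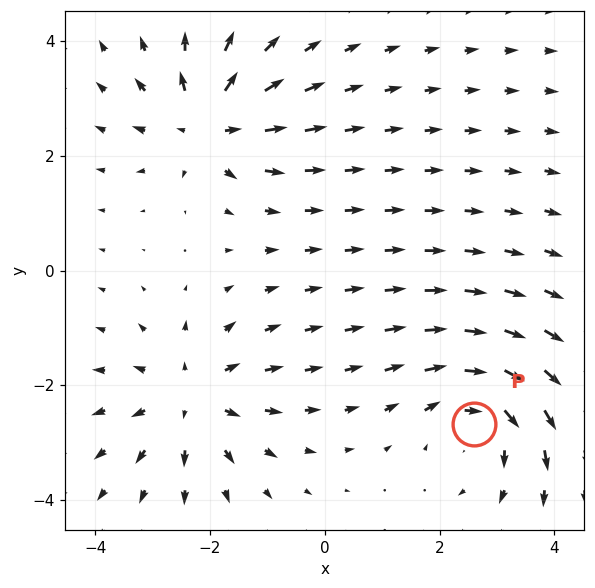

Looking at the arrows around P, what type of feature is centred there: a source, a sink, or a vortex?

At P (2.6, -2.7) the arrows circulate clockwise. Divergence ≈0, curl about -4 — near-zero divergence with nonzero curl is a vortex.

vortex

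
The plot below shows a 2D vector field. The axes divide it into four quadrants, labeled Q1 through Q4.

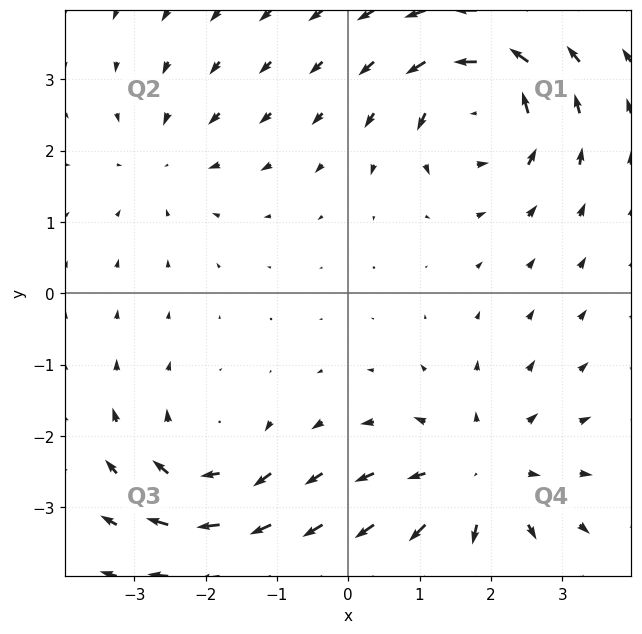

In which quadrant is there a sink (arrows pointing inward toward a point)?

The sink sits at approximately (-2.6, 1.8), which lies in quadrant Q2. The divergence there is about -3, negative as expected for a sink.

Q2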